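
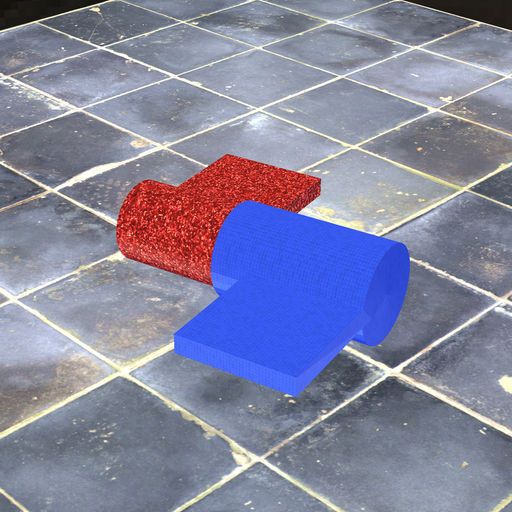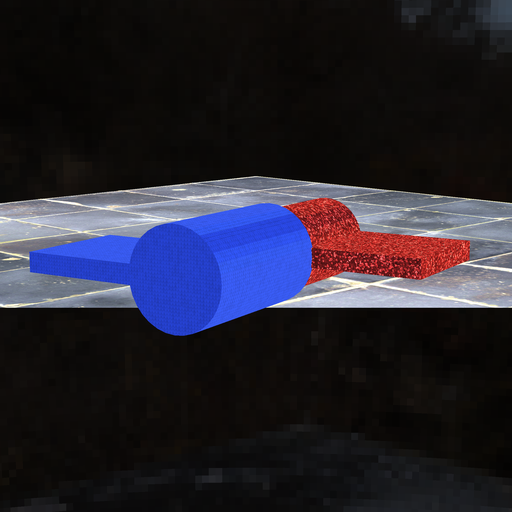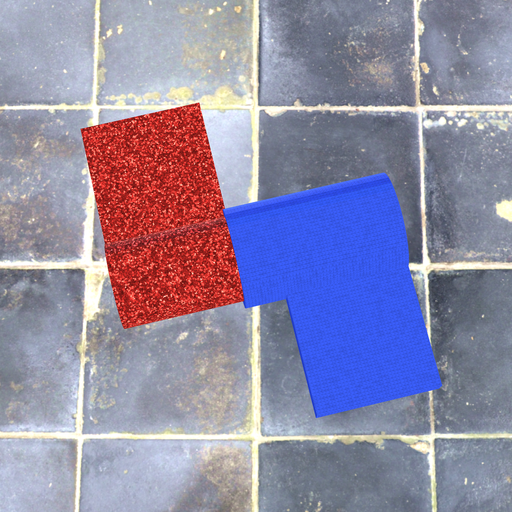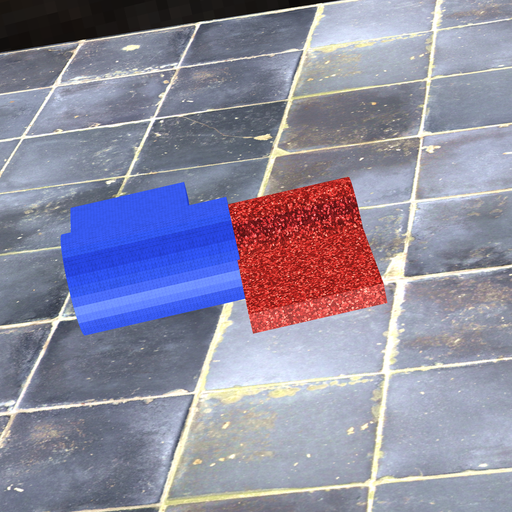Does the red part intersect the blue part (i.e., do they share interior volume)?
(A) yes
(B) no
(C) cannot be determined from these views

(A) yes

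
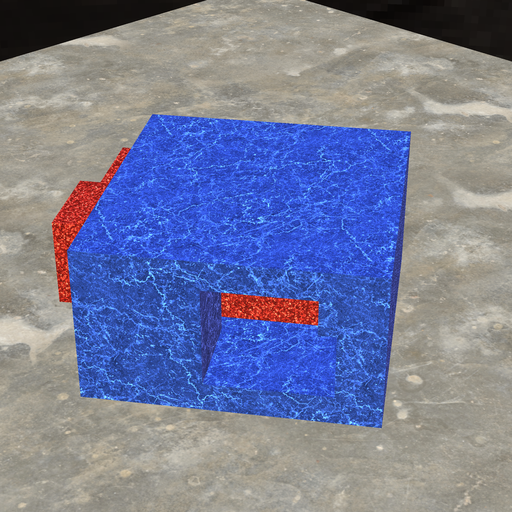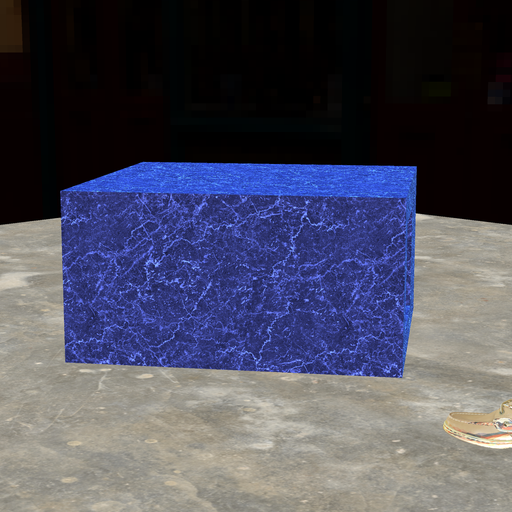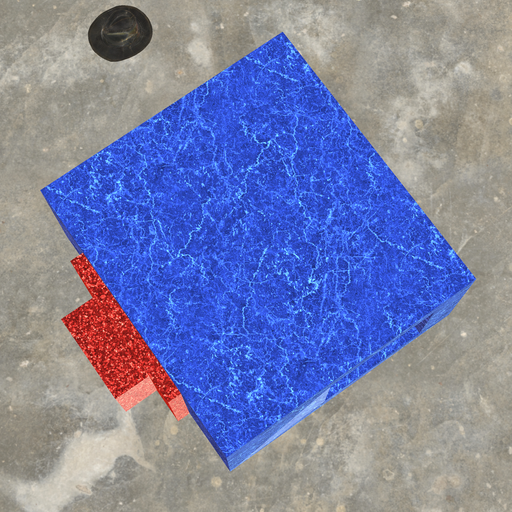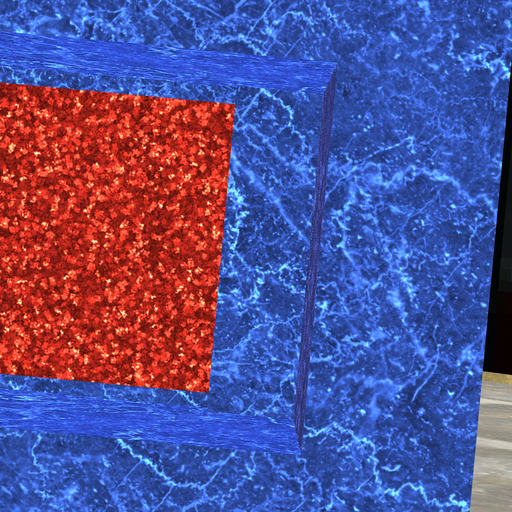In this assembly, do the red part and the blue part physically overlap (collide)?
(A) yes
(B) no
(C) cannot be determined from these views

(A) yes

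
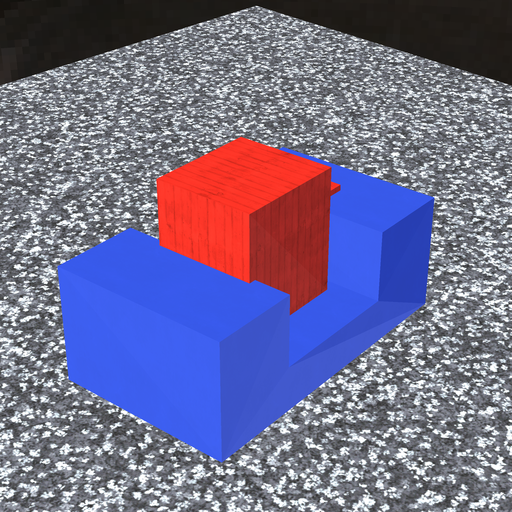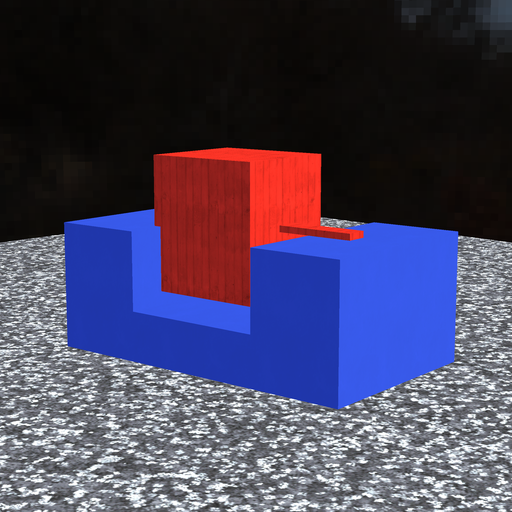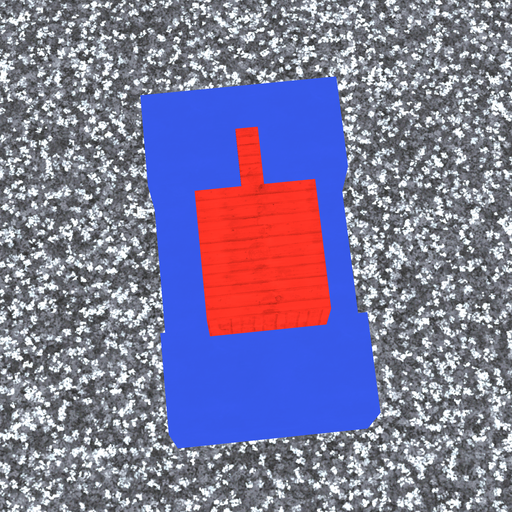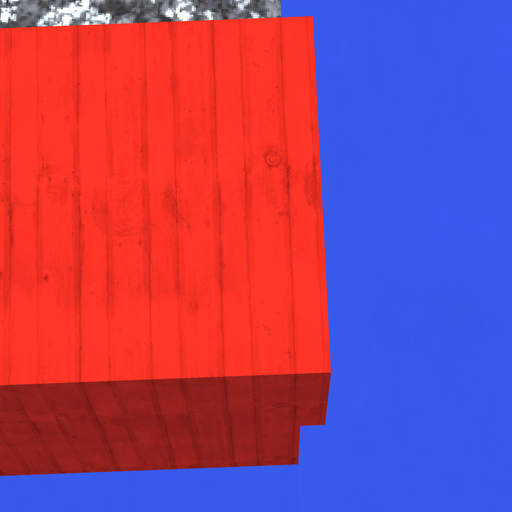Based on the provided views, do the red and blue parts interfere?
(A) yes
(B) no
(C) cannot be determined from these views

(A) yes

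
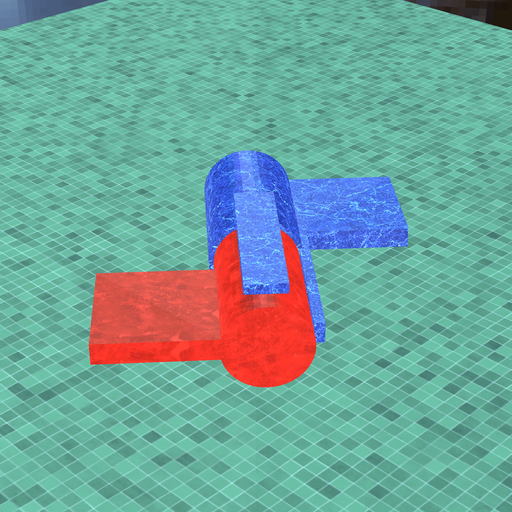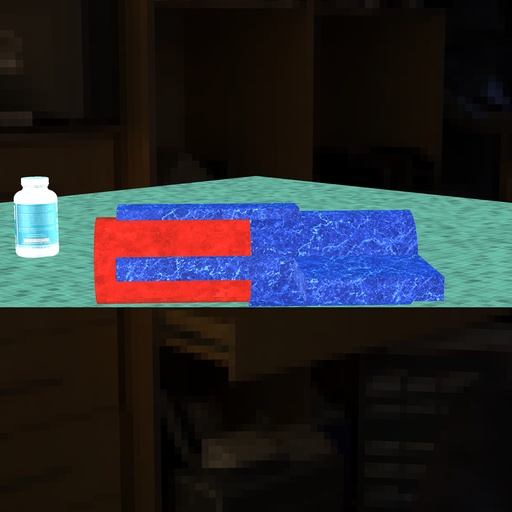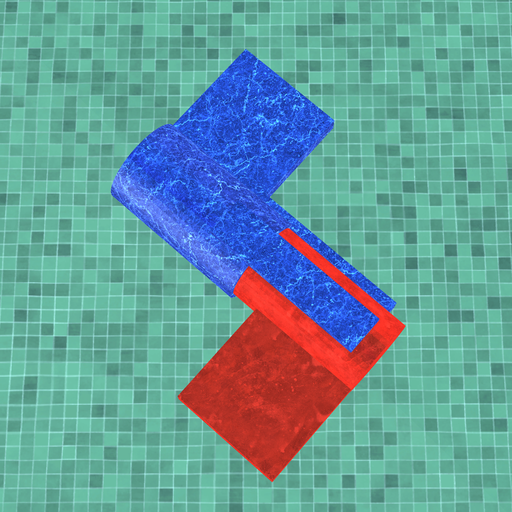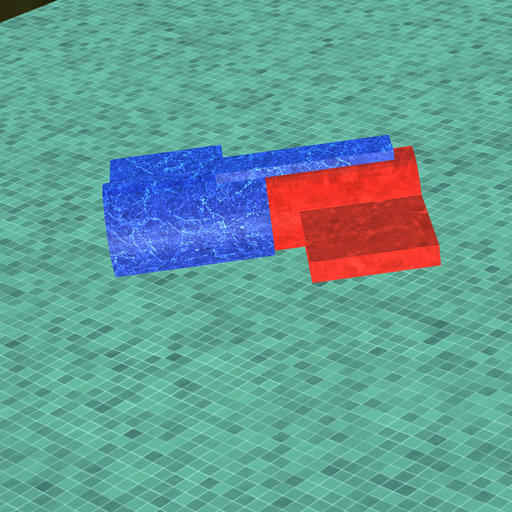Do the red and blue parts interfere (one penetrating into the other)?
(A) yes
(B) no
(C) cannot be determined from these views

(A) yes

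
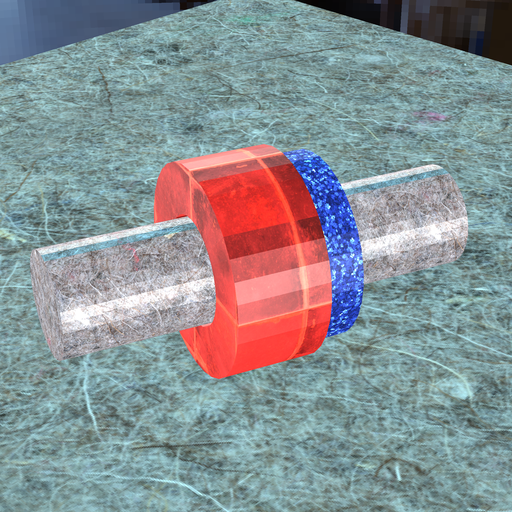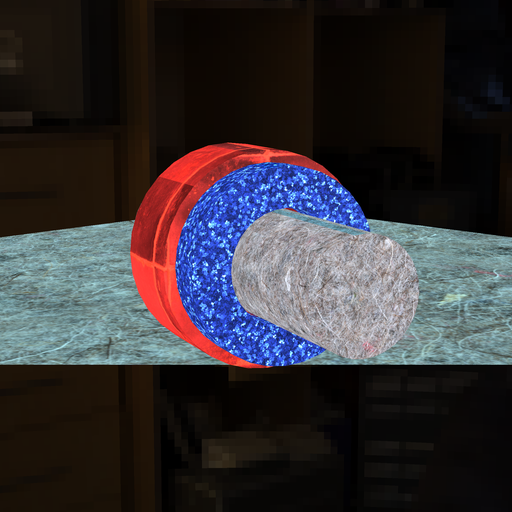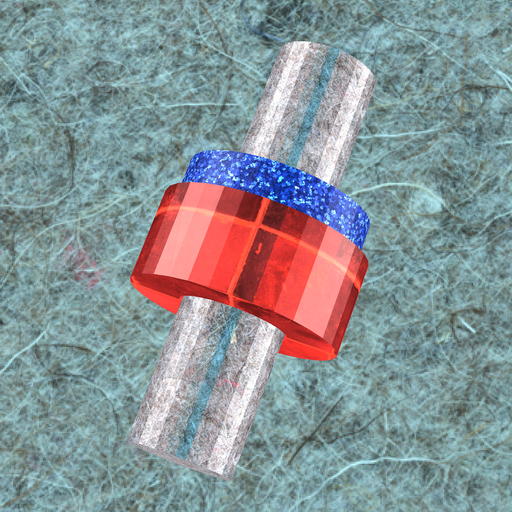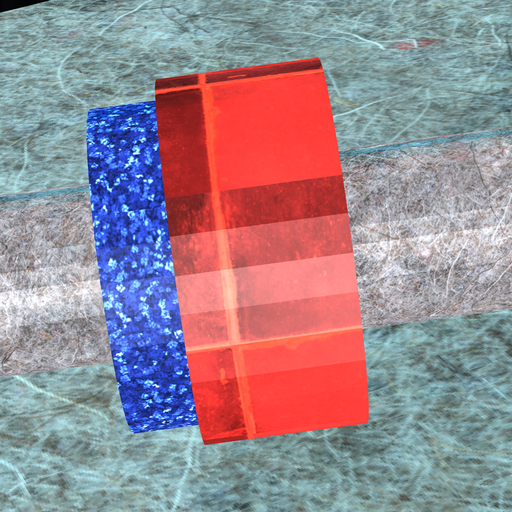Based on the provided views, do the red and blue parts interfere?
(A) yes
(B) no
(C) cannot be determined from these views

(A) yes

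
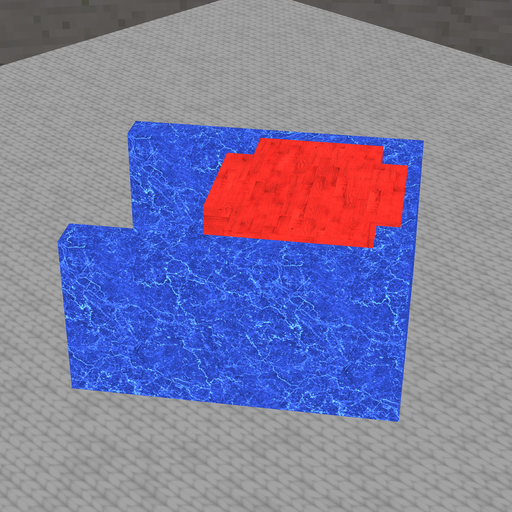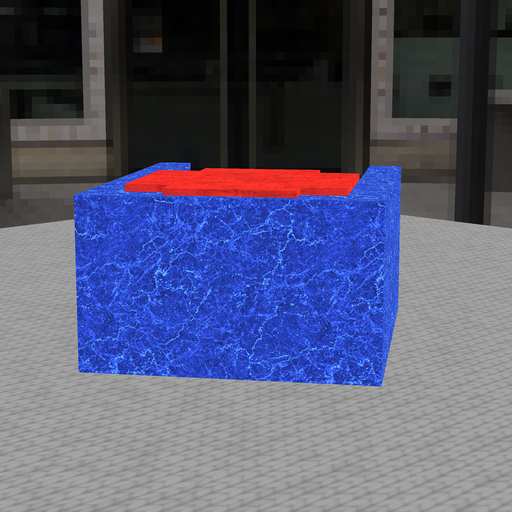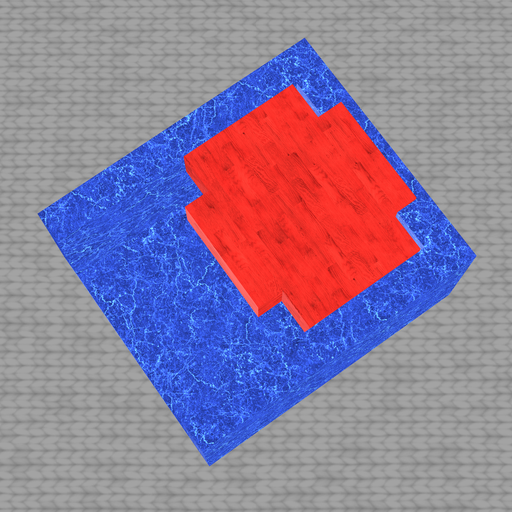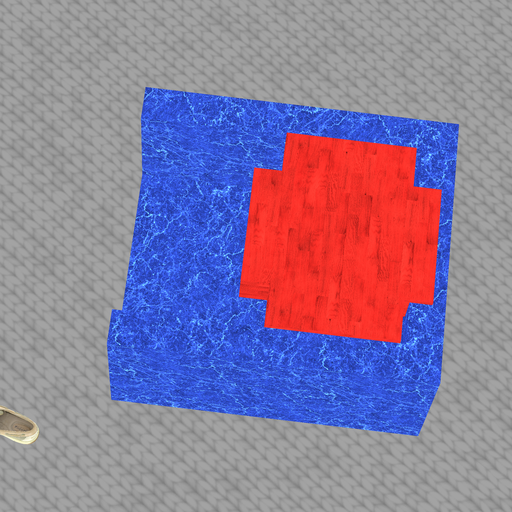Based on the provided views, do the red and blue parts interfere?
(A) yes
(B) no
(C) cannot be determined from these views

(A) yes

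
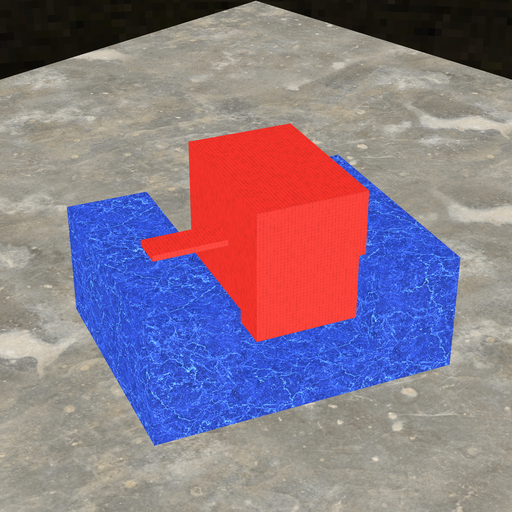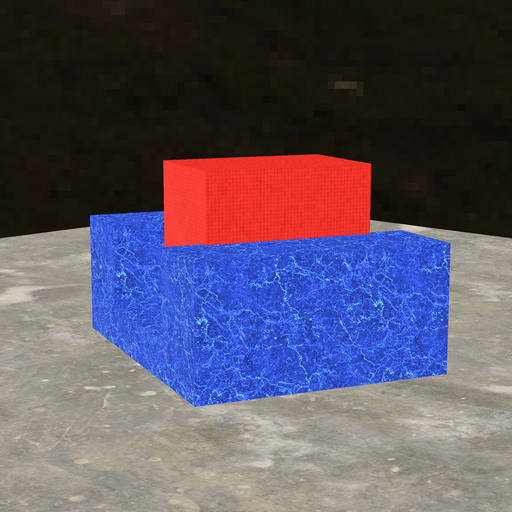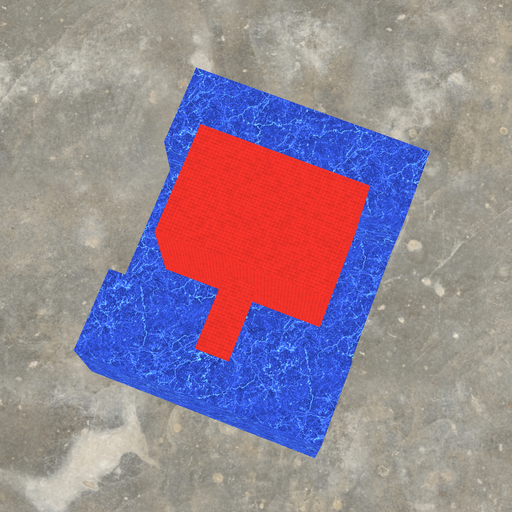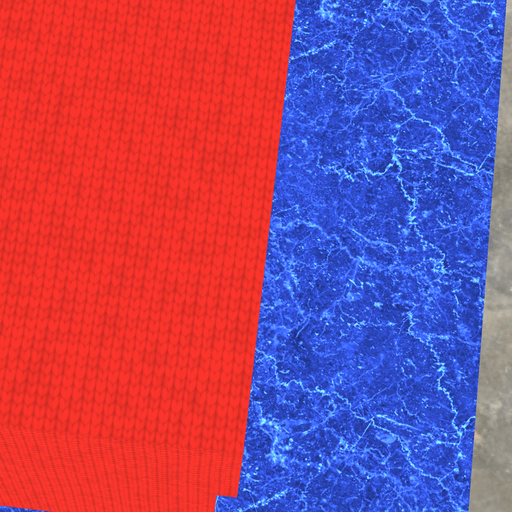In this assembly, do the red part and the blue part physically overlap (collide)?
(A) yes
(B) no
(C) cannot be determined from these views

(A) yes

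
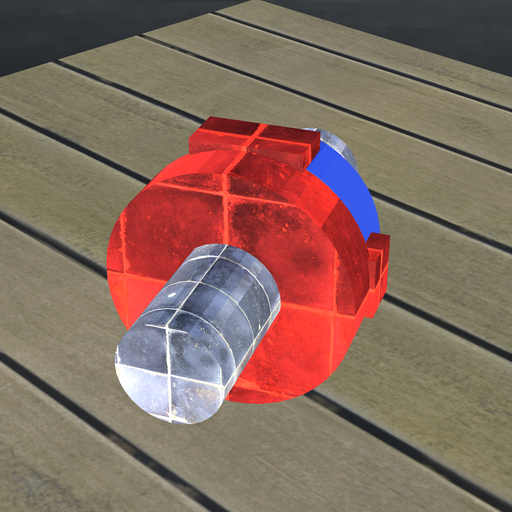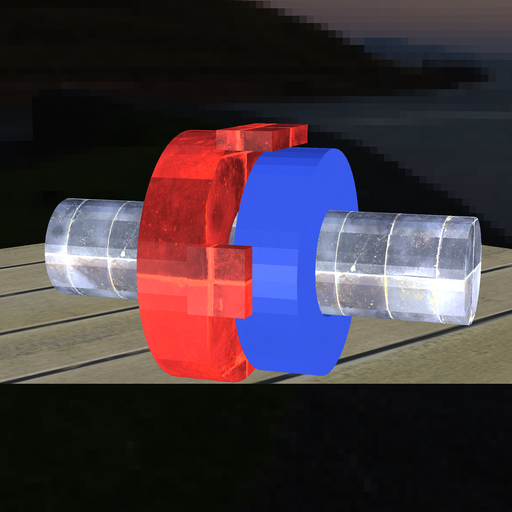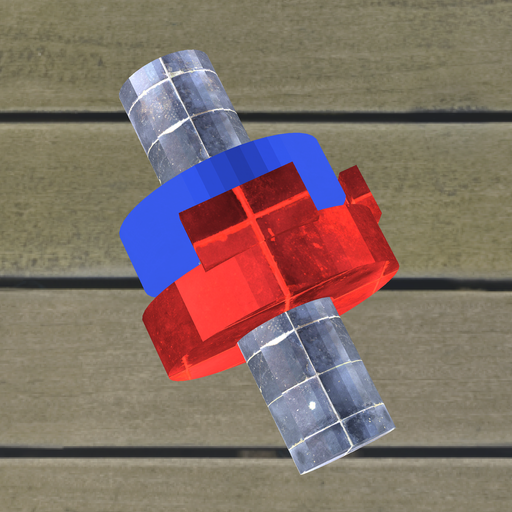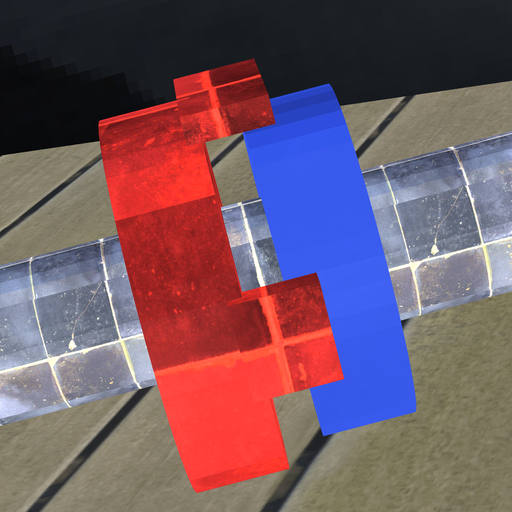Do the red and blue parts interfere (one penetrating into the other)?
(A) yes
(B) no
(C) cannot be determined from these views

(B) no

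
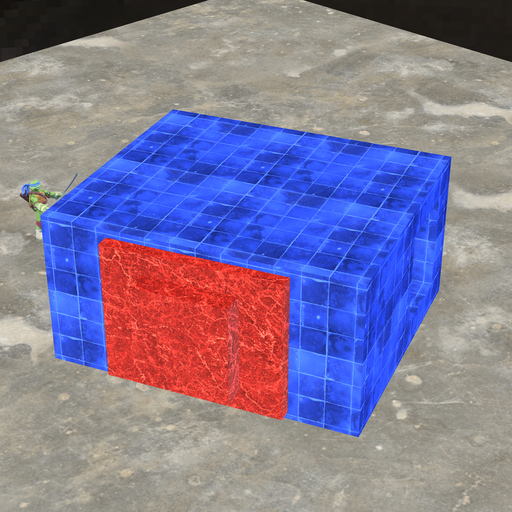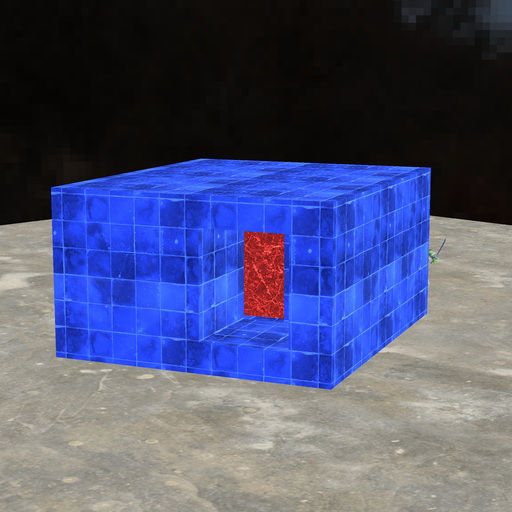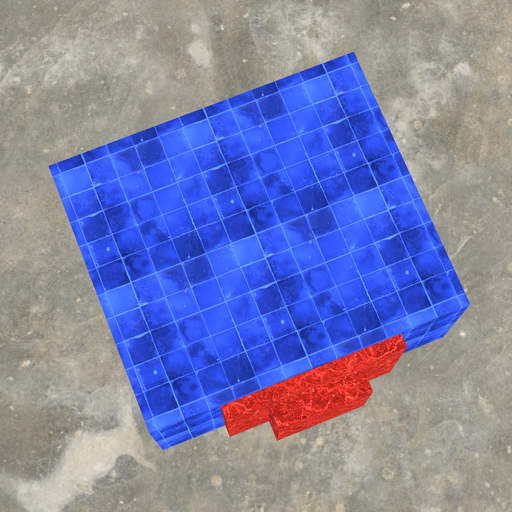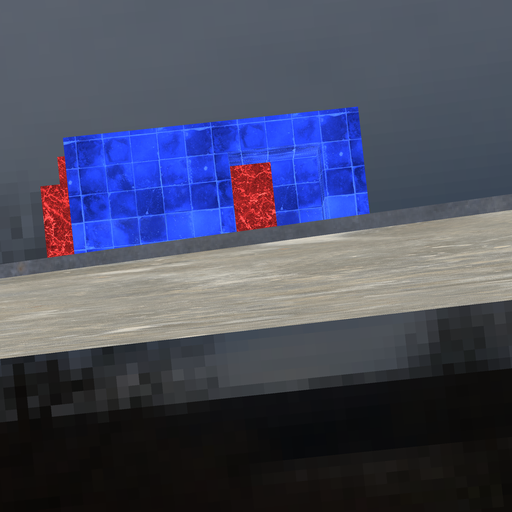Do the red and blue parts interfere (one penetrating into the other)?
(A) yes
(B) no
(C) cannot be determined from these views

(A) yes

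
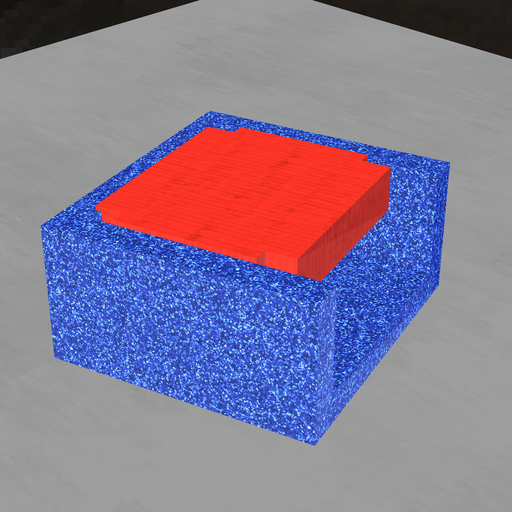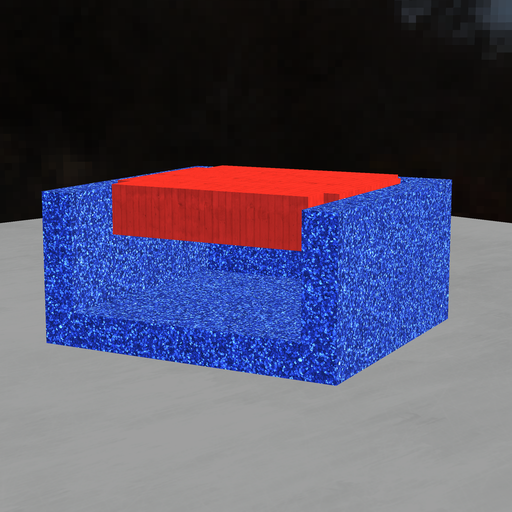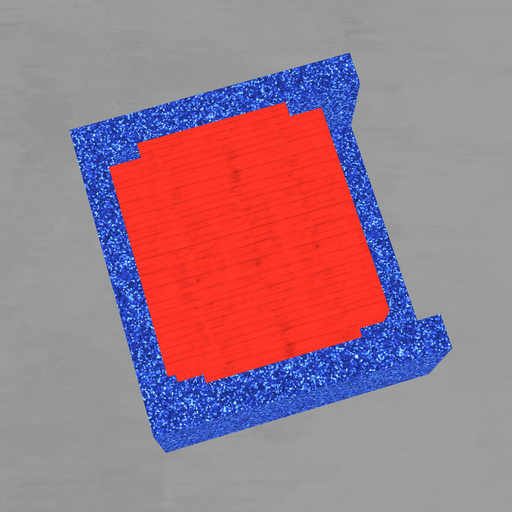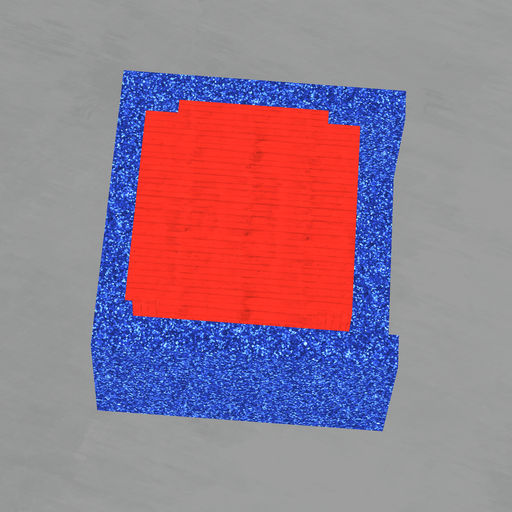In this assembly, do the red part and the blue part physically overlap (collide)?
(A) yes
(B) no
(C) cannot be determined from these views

(A) yes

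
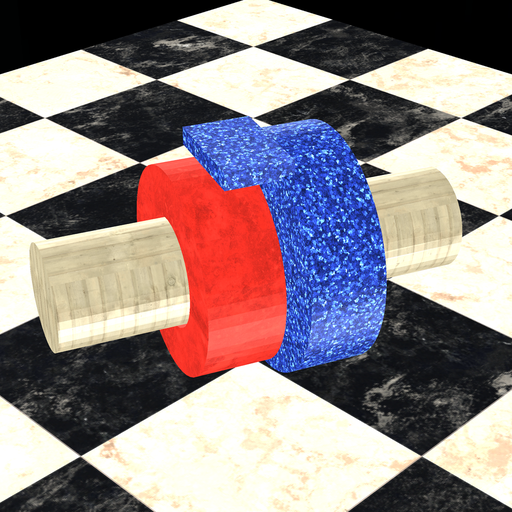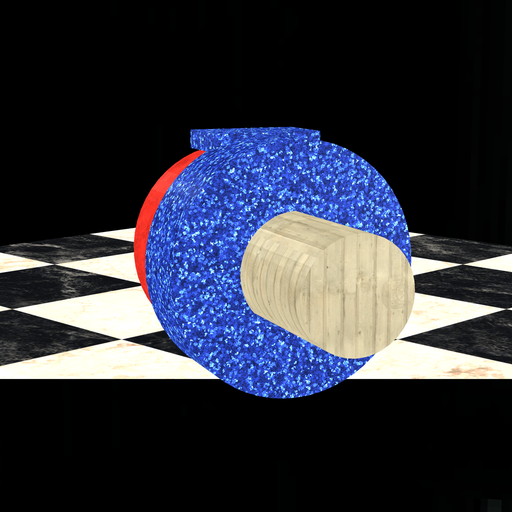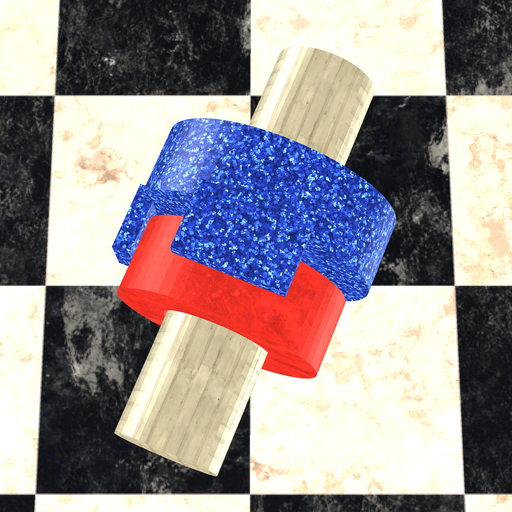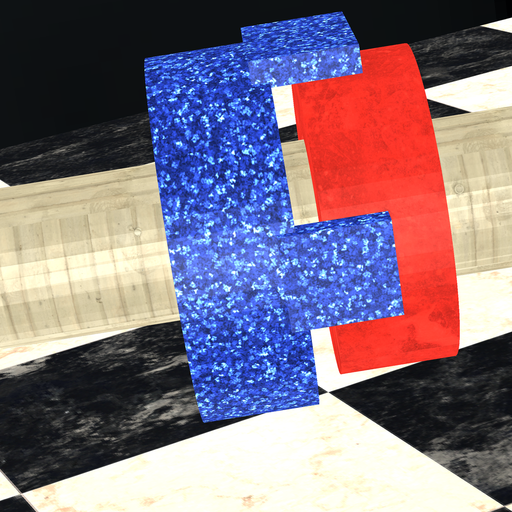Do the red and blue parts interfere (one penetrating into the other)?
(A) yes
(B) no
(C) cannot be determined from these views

(B) no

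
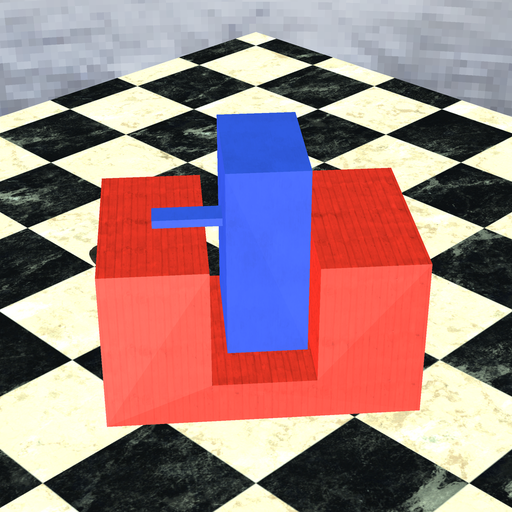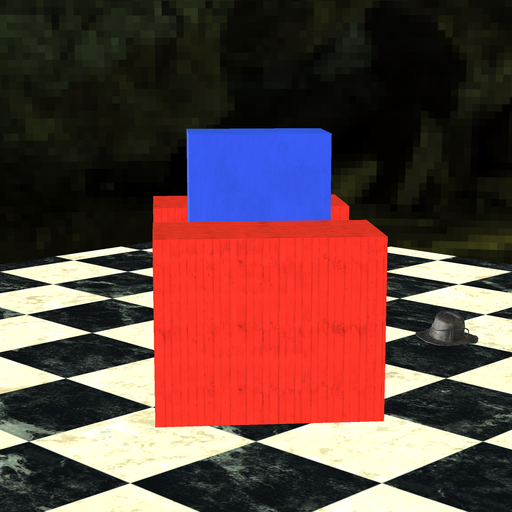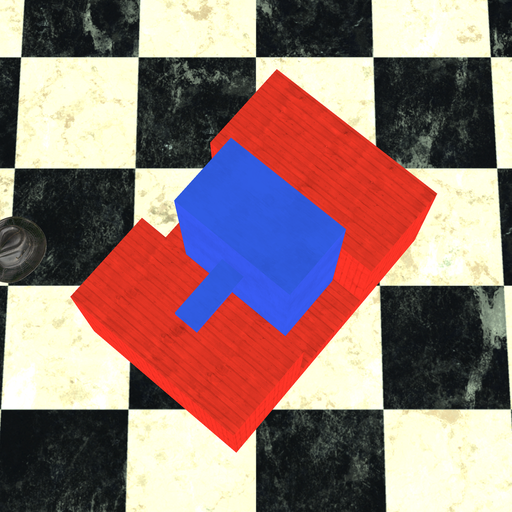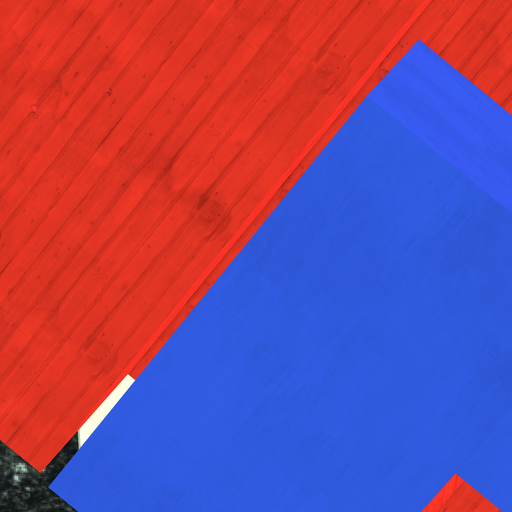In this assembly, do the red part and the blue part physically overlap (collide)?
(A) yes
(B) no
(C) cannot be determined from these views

(B) no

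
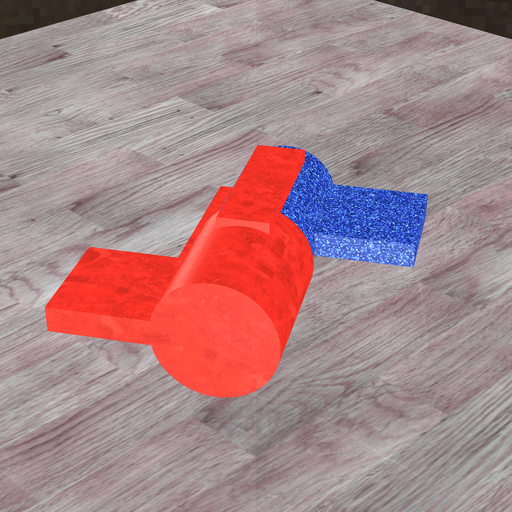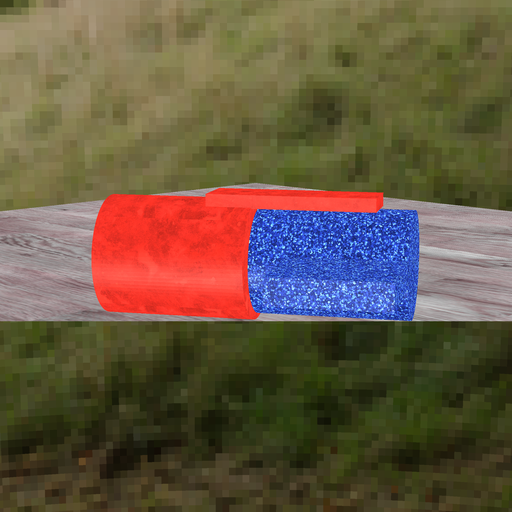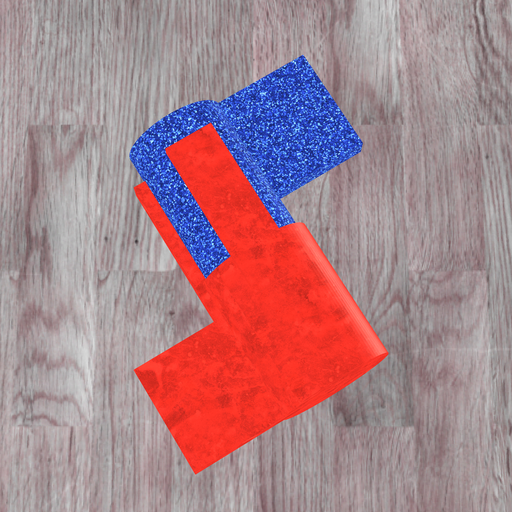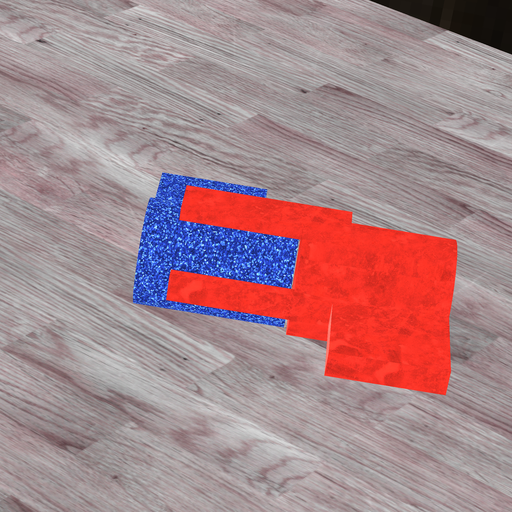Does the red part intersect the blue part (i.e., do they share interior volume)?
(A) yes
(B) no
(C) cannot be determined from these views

(B) no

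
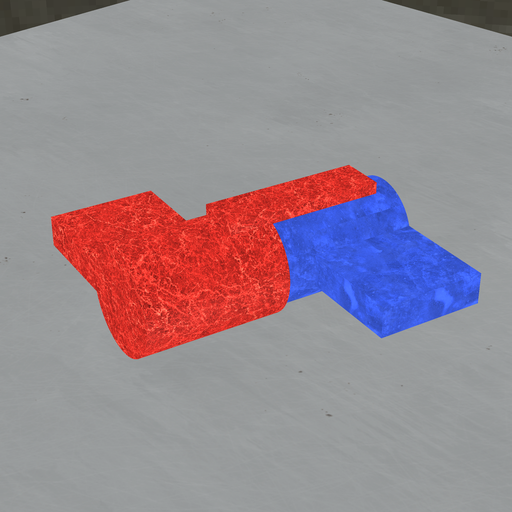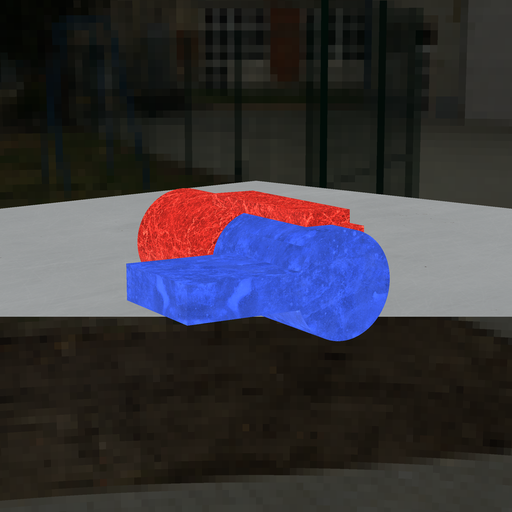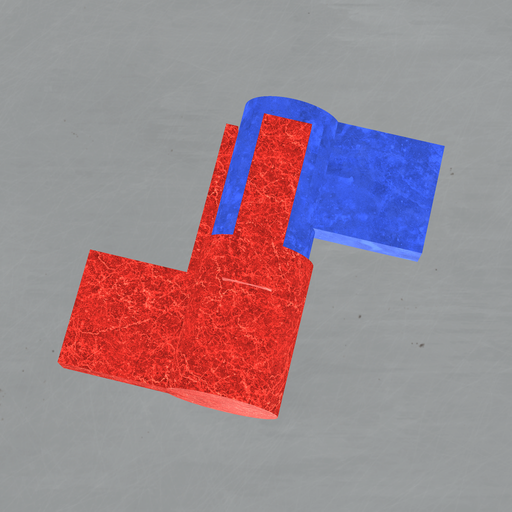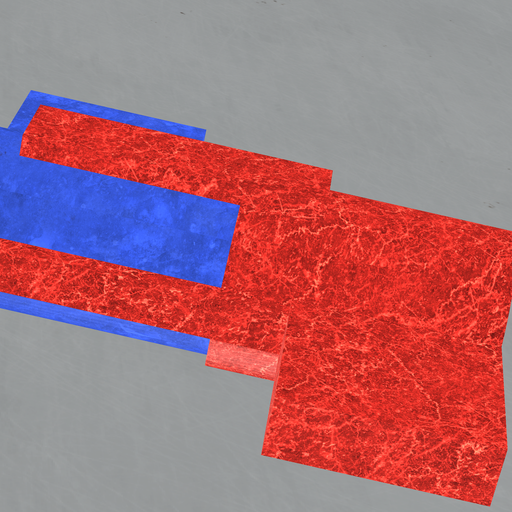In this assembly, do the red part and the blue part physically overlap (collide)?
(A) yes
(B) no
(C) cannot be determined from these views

(A) yes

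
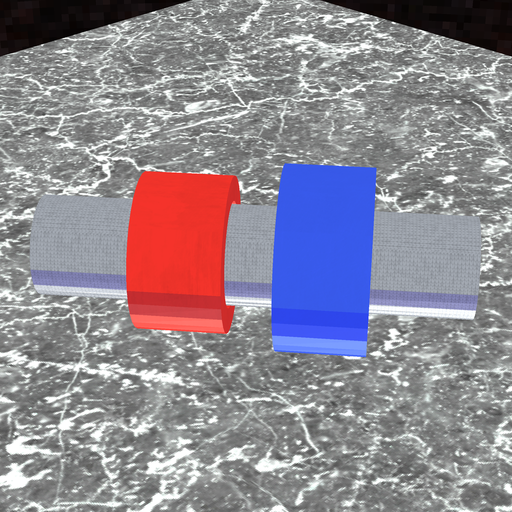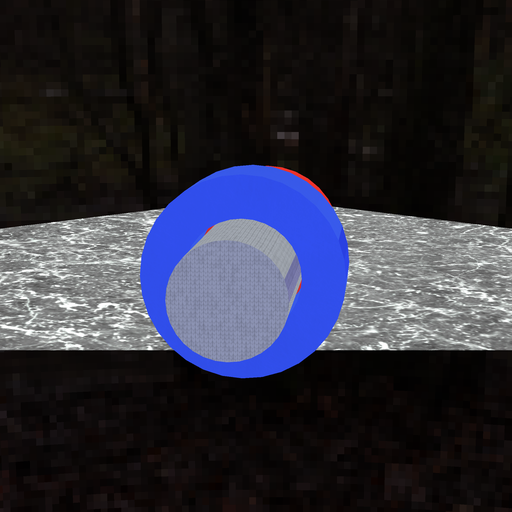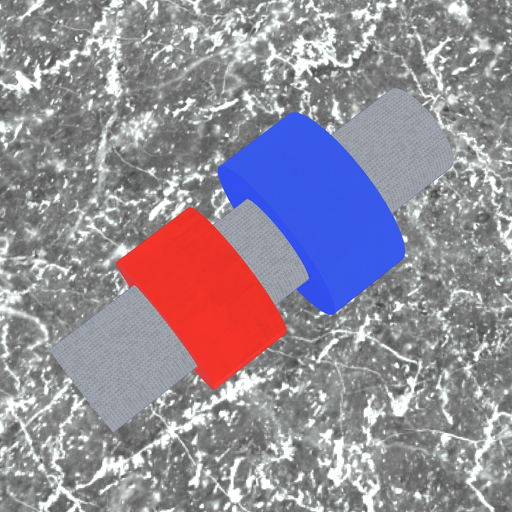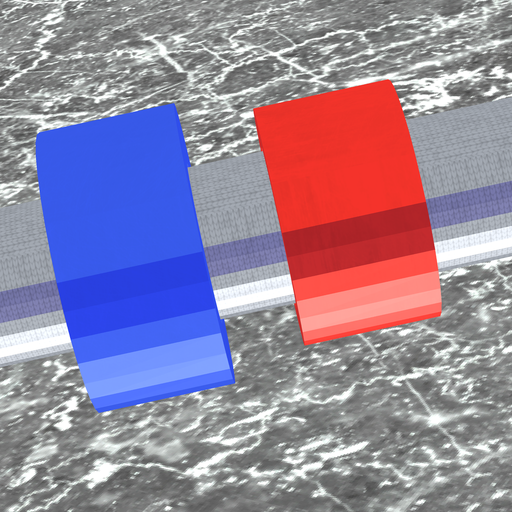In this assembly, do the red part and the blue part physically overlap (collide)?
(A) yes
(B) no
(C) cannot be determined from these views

(B) no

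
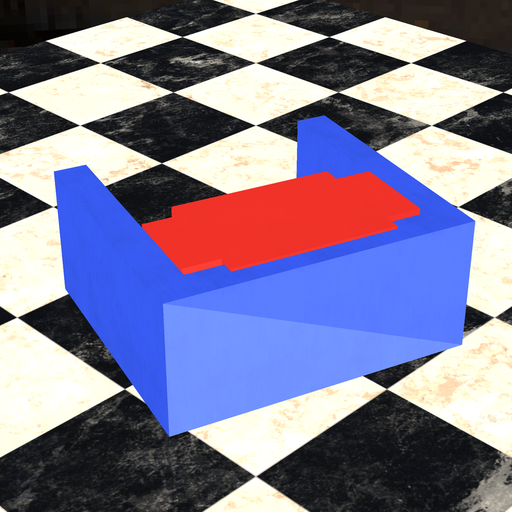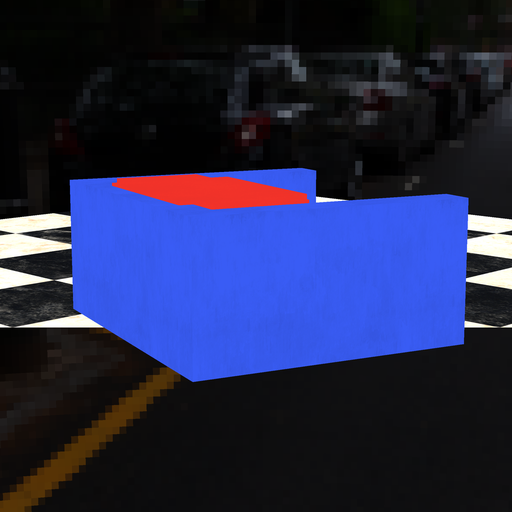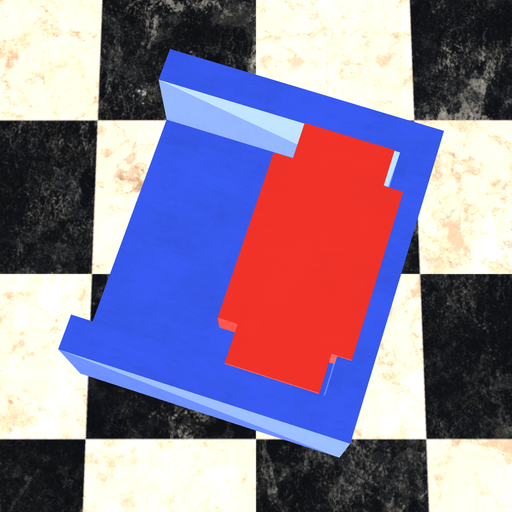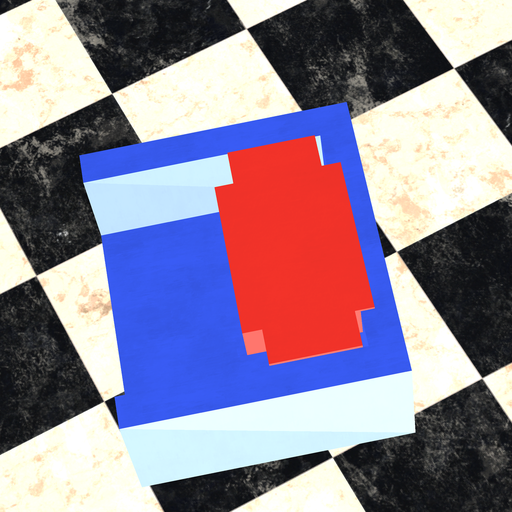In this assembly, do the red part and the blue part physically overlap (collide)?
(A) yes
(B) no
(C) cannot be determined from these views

(A) yes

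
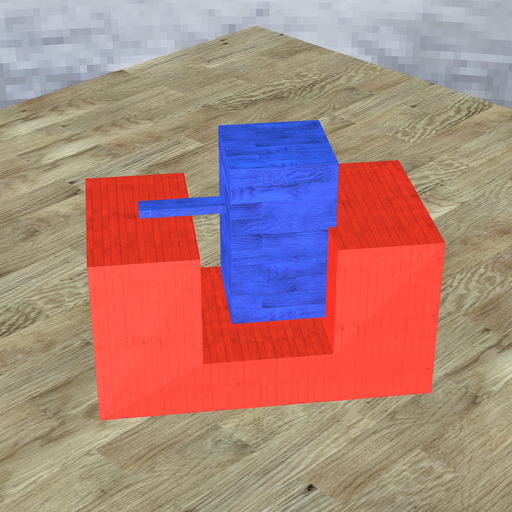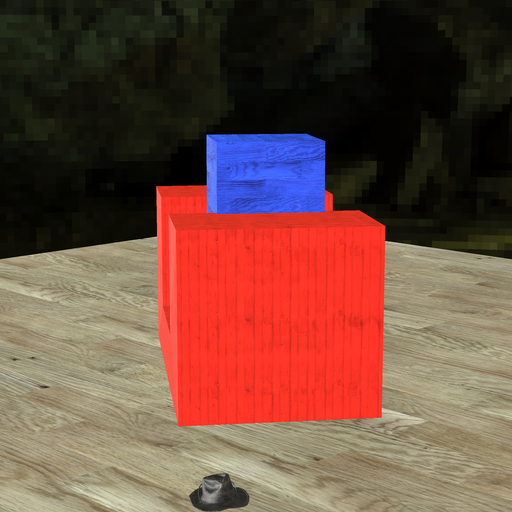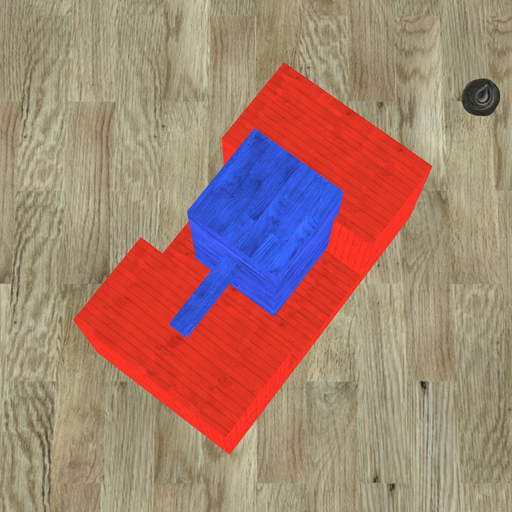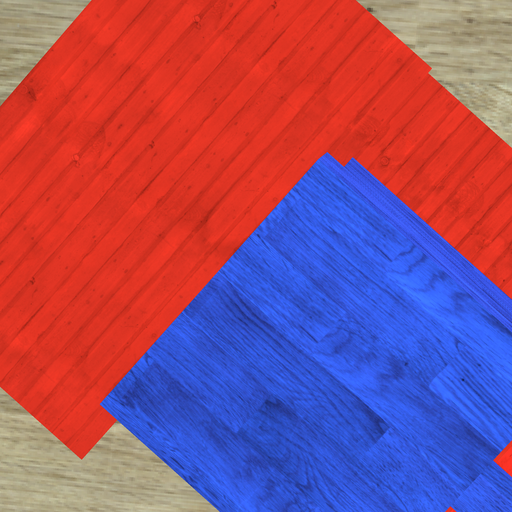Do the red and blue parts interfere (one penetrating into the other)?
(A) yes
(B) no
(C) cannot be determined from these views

(A) yes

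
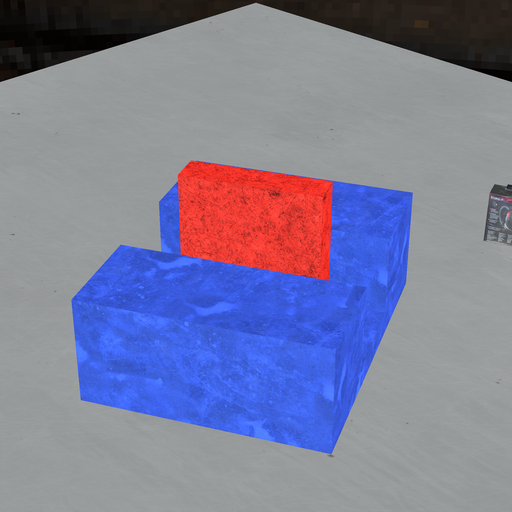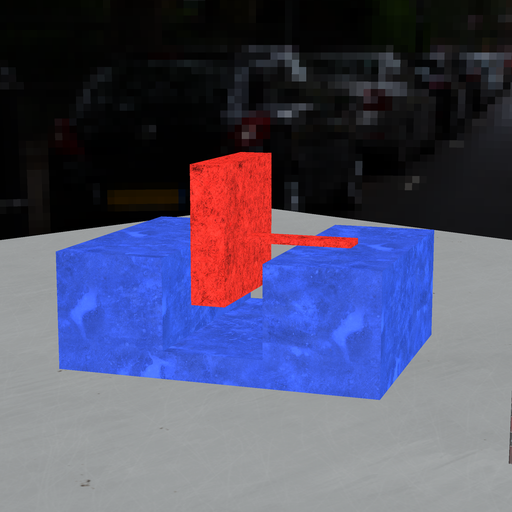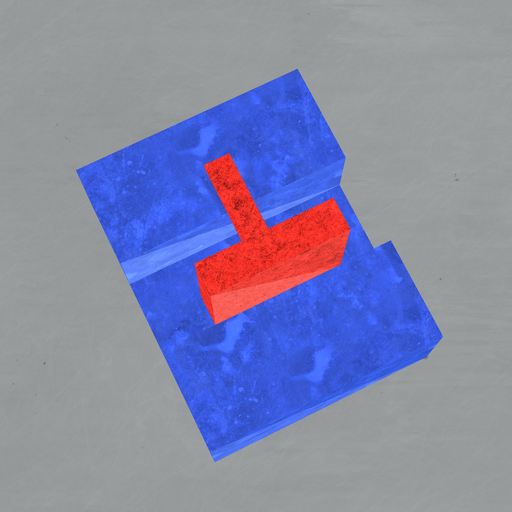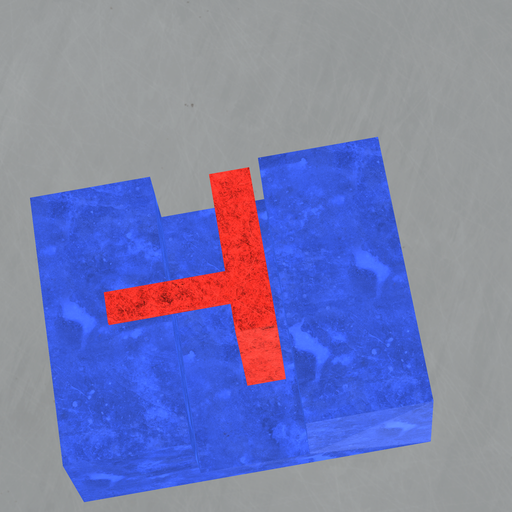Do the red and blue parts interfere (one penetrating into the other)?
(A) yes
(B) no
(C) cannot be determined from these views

(B) no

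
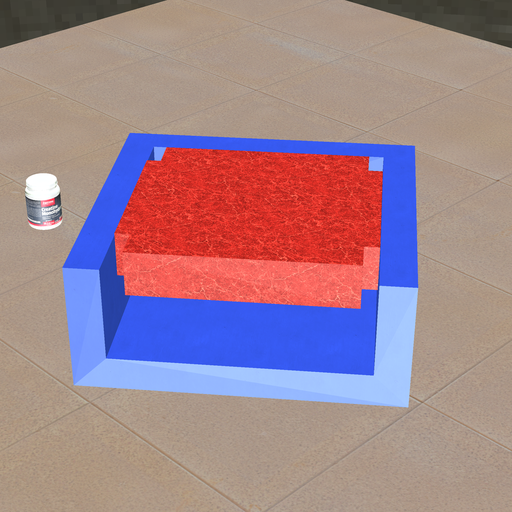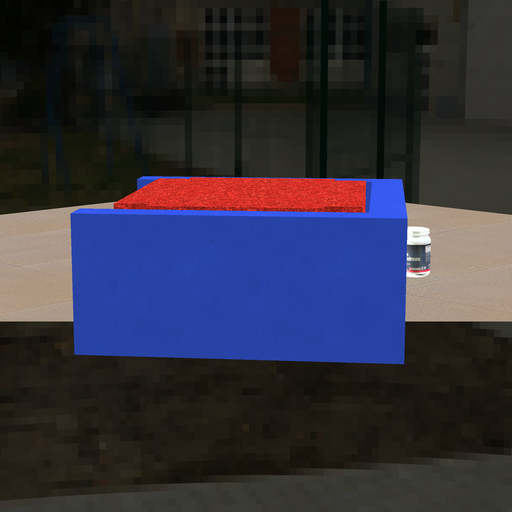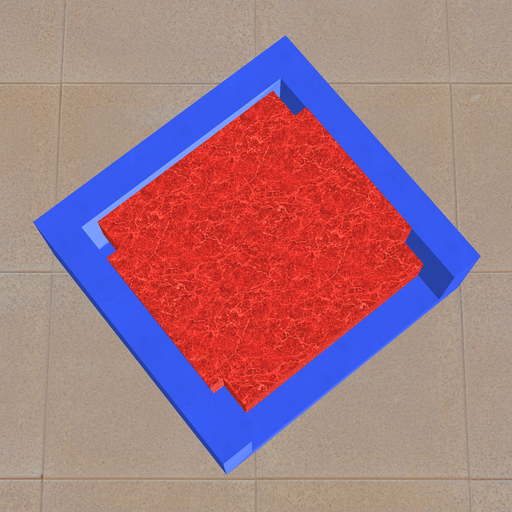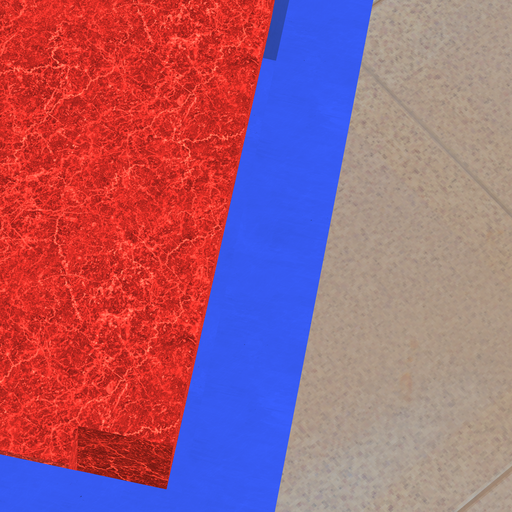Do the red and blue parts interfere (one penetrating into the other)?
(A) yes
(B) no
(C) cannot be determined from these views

(B) no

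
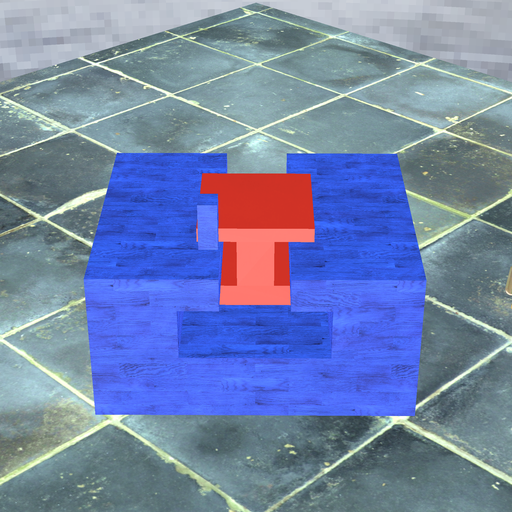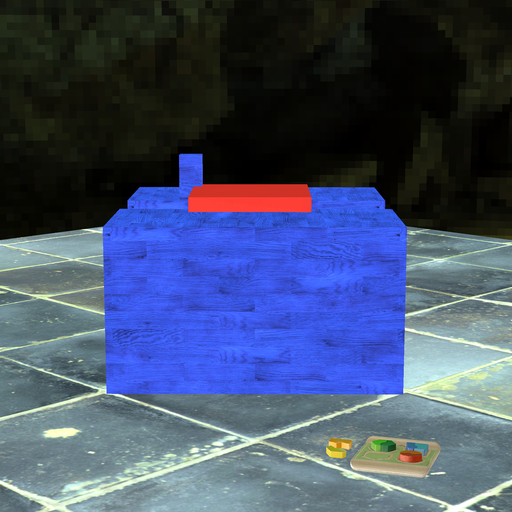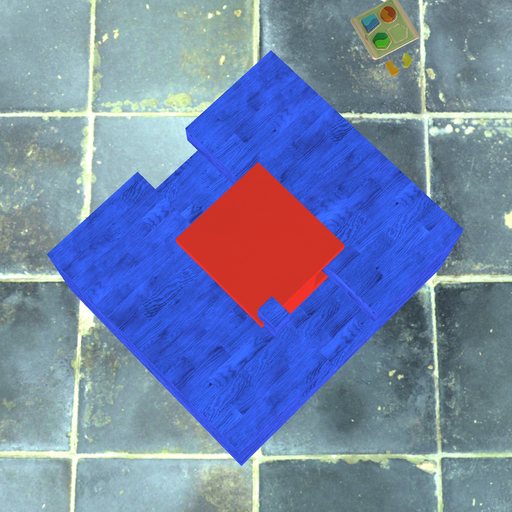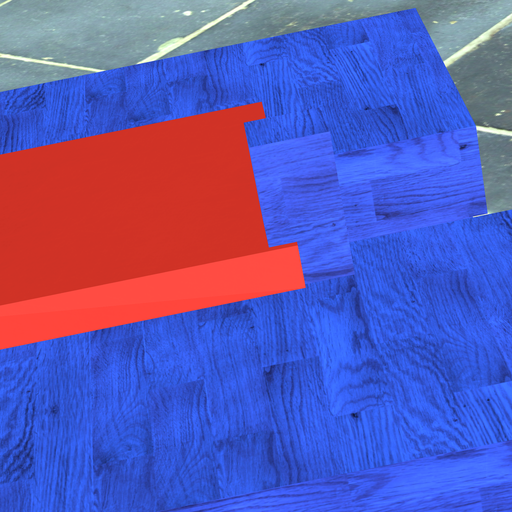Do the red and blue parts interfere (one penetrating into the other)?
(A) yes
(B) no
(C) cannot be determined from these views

(A) yes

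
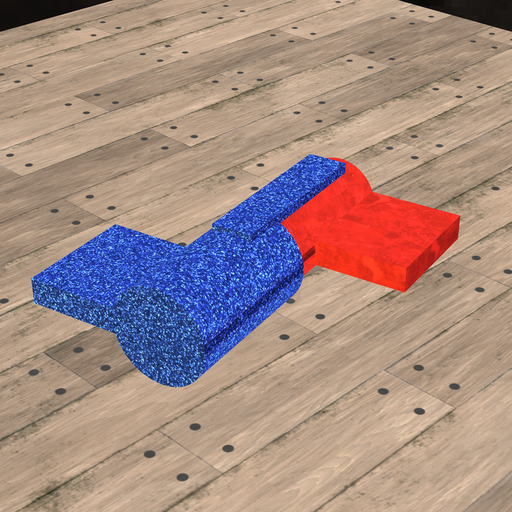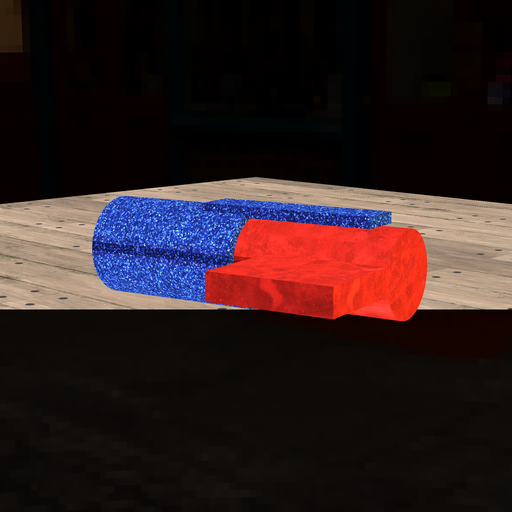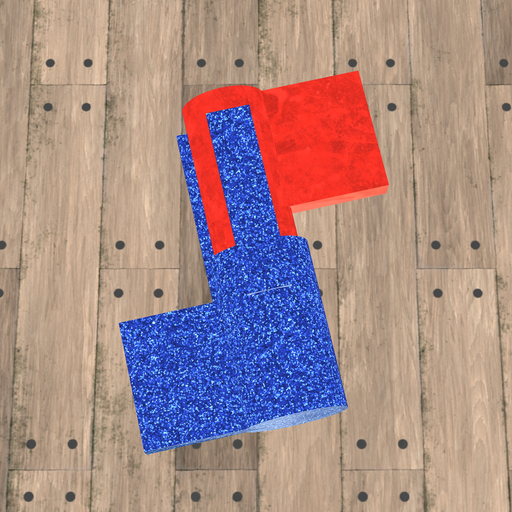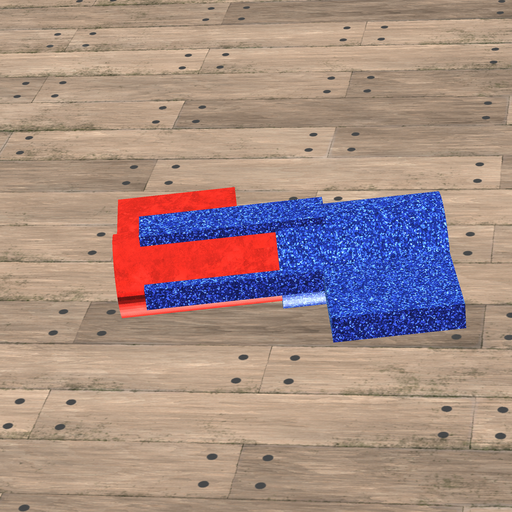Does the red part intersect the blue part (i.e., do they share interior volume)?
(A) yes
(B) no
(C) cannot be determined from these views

(A) yes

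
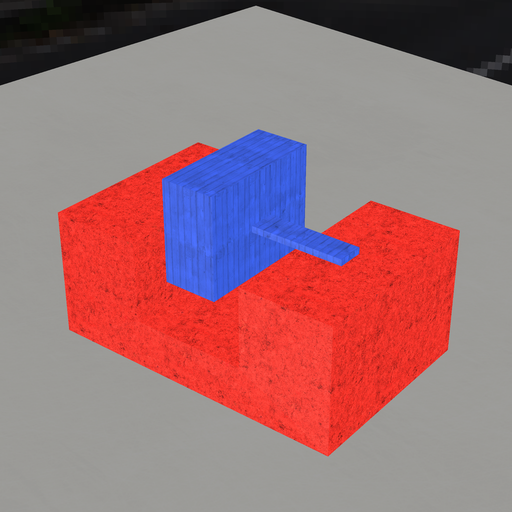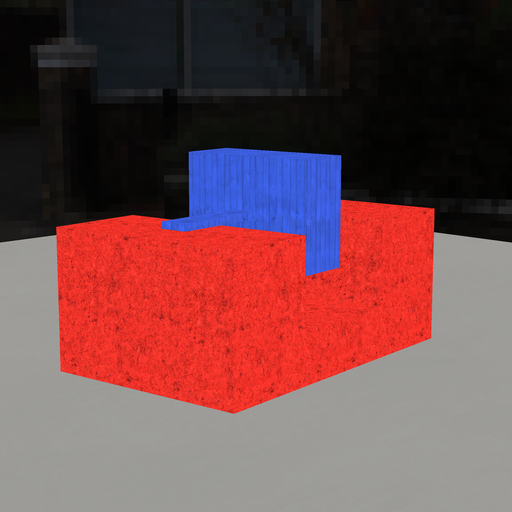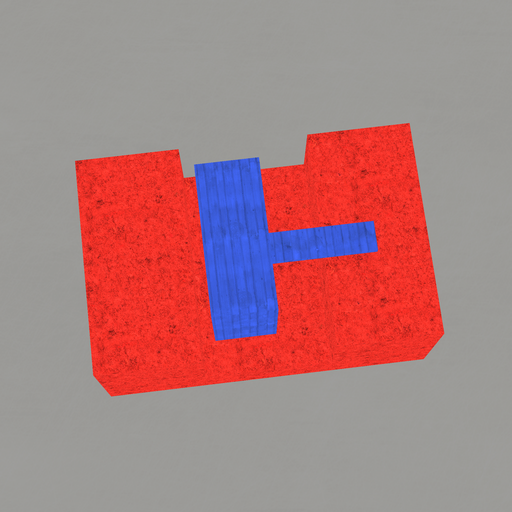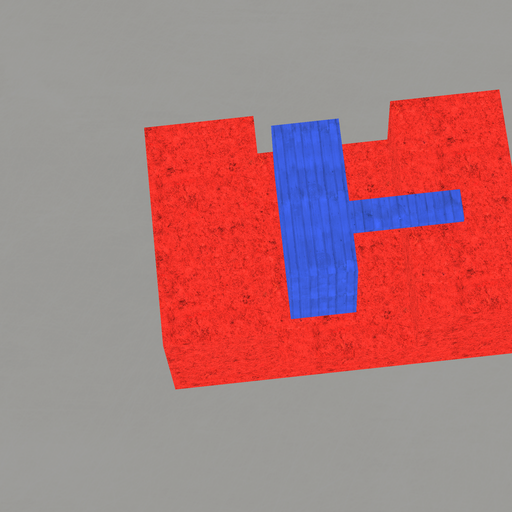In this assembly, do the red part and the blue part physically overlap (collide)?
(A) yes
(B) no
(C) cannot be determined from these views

(B) no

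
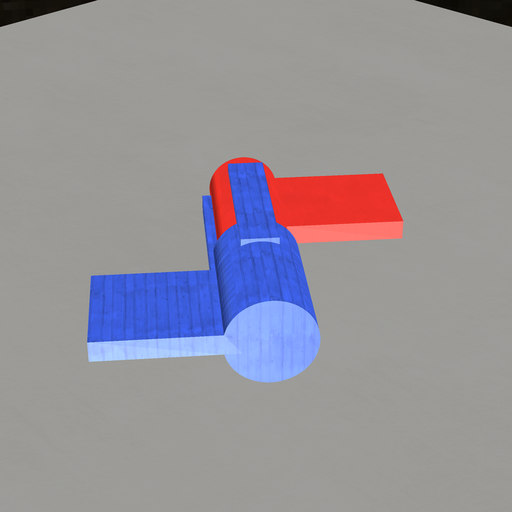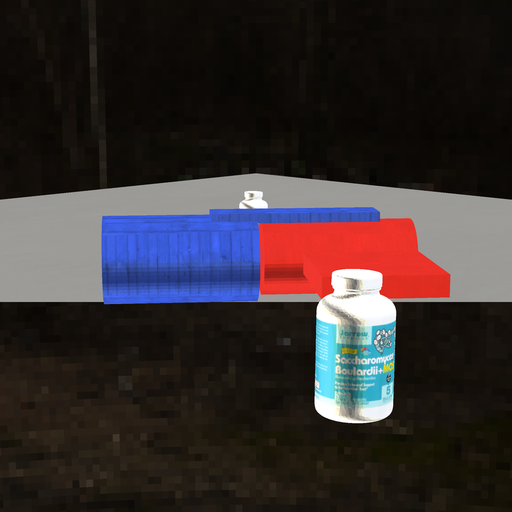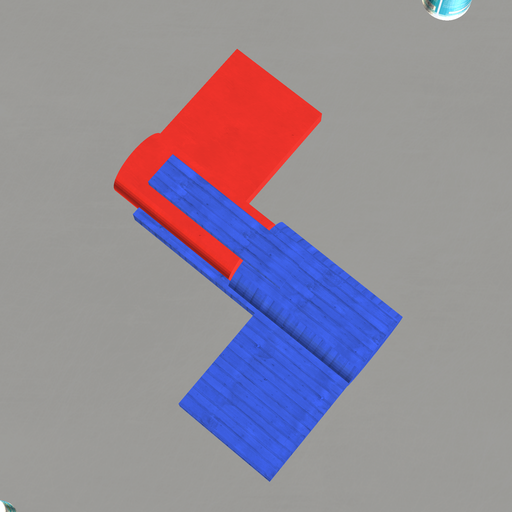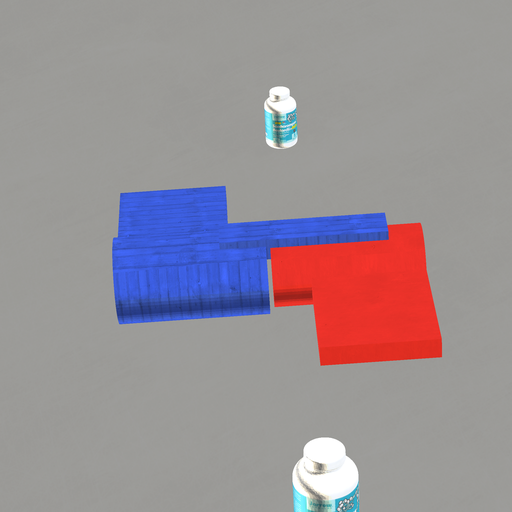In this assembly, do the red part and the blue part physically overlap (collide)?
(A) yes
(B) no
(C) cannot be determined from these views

(B) no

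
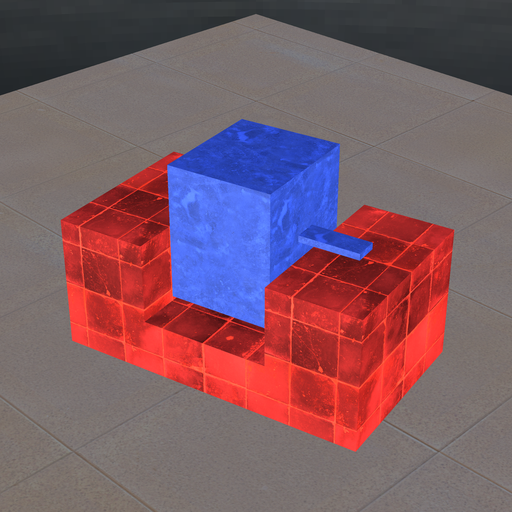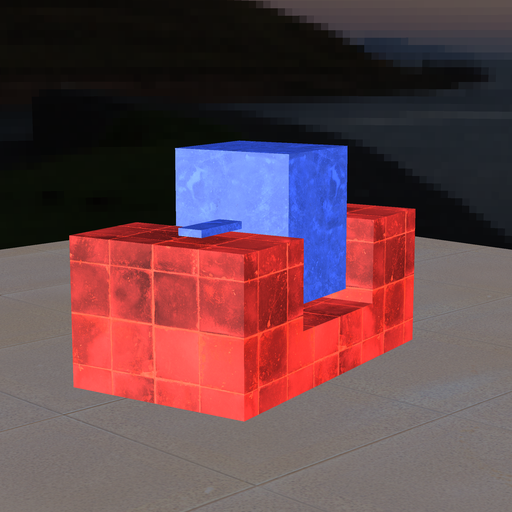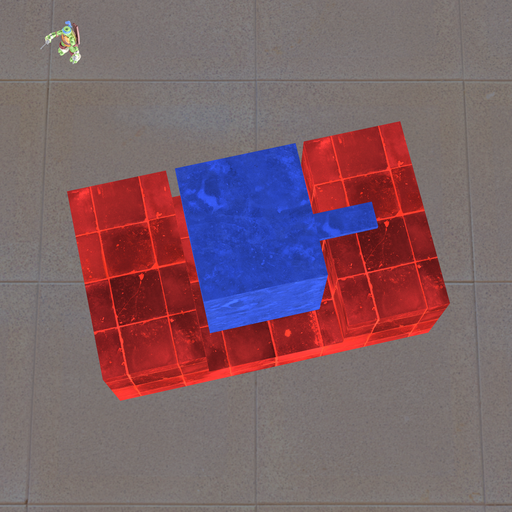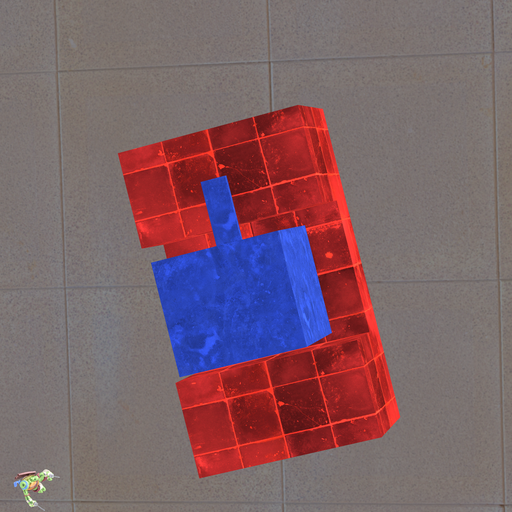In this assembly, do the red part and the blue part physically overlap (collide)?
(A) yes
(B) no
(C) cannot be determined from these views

(B) no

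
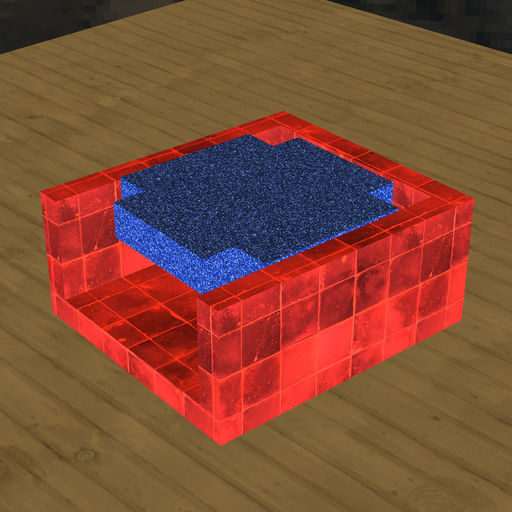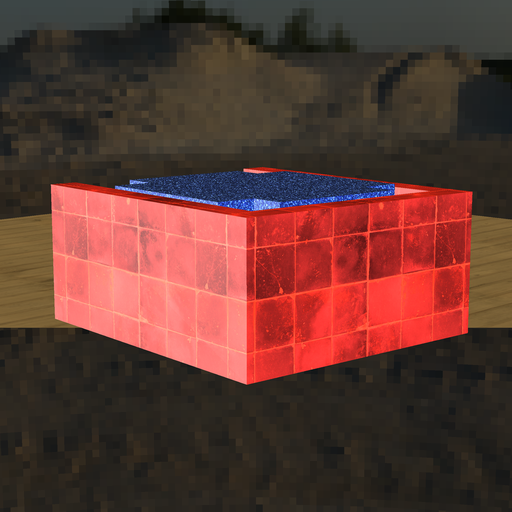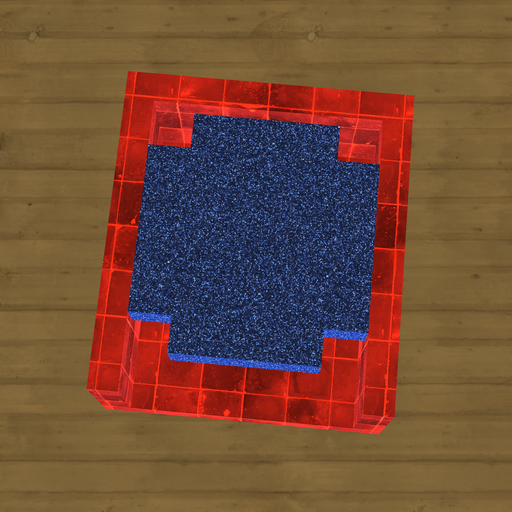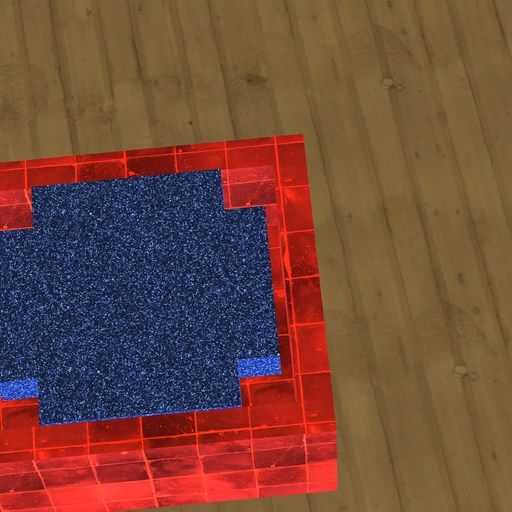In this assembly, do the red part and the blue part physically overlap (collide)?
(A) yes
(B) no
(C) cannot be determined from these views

(B) no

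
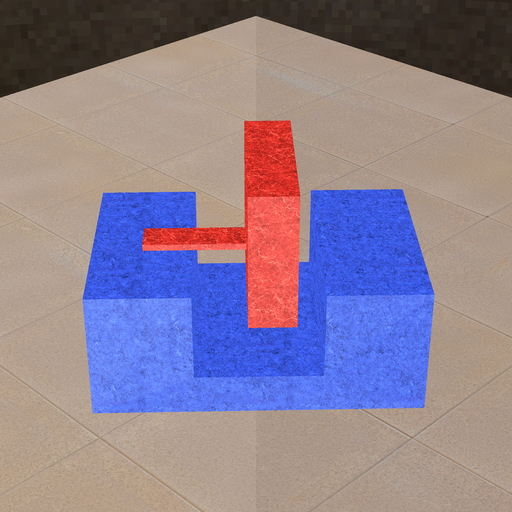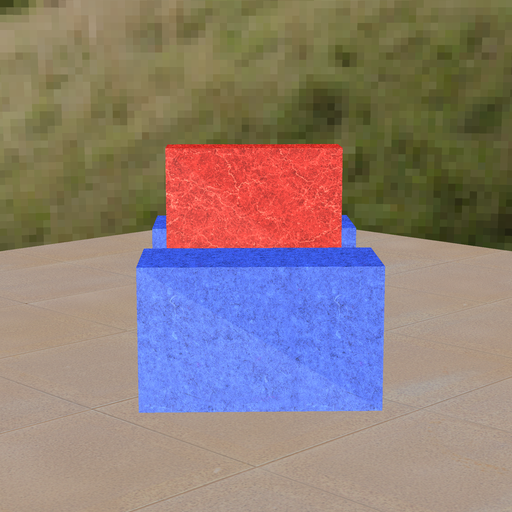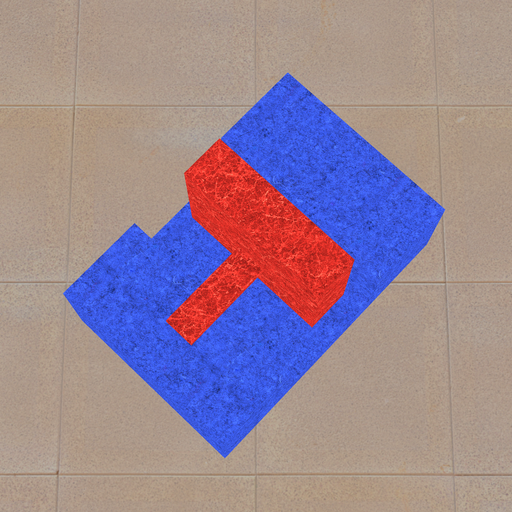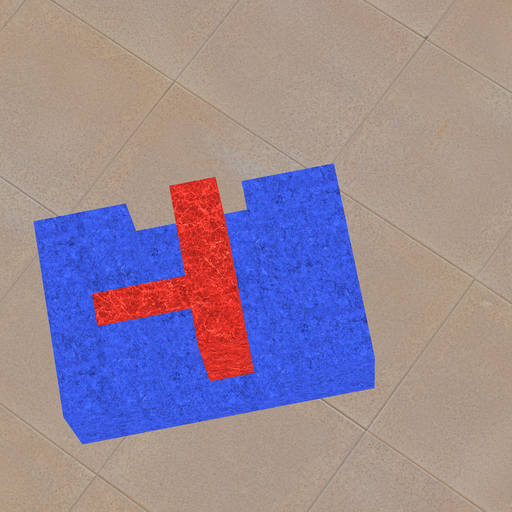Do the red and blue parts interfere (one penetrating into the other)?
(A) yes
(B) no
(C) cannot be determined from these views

(B) no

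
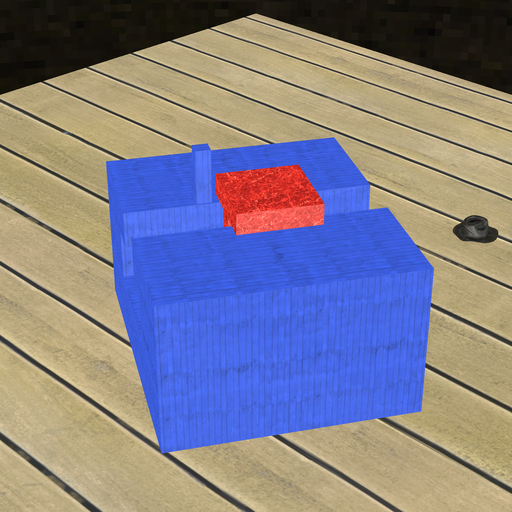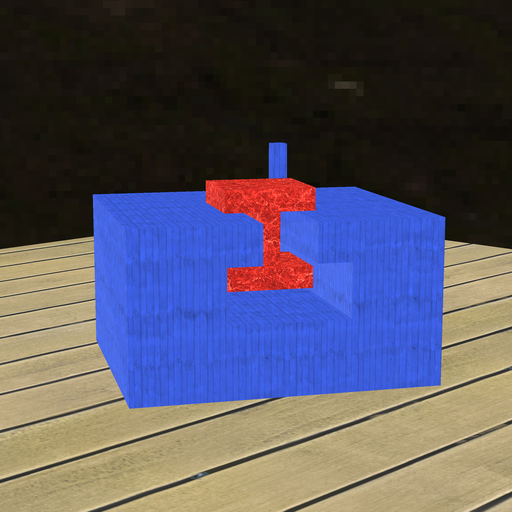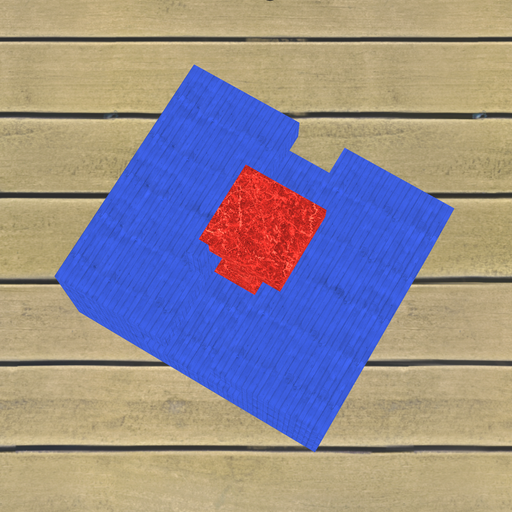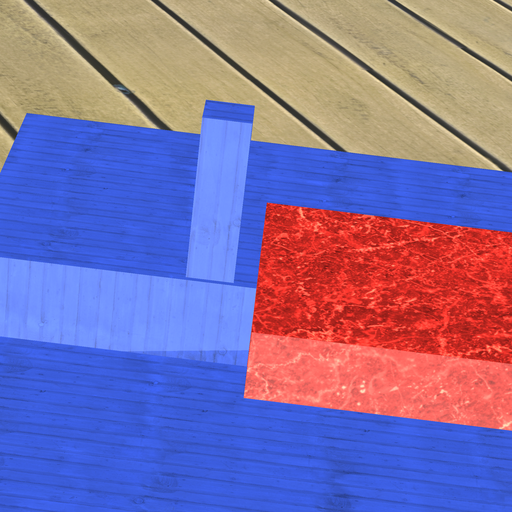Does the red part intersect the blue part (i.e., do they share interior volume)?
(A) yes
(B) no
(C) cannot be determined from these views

(B) no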